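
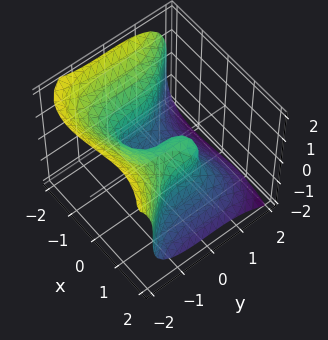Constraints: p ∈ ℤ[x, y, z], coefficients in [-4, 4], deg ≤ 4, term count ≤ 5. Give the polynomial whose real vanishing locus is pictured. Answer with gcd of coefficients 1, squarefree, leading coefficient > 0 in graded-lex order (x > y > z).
3*x^3 - x*z^2 + 3*y^3 + 3*z^3 - 3*x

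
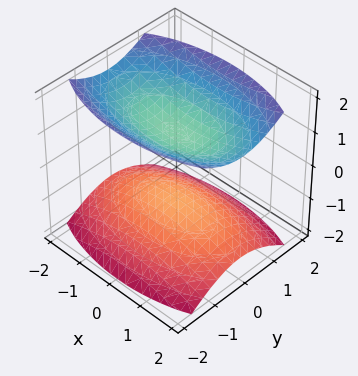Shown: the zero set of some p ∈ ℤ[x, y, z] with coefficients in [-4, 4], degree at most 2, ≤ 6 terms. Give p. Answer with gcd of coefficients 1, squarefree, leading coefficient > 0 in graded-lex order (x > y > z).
x^2 + 3*y^2 - 3*z^2 + 3

First, I count 2 distinct pieces. Treating them together as one polynomial.
Next, deg p = 2. Two separate bowl-shaped sheets opening away from each other; a quadric.
Next, symmetries: it's symmetric under z → −z, forcing even powers of z; the x ↦ −x reflection is a symmetry, so x appears only in even powers; mirror symmetry y ↦ −y ⇒ only even powers of y.
Next, checking where it meets the axes: the surface avoids every integer y-axis point in the box; the z-axis gridline crossings are at z ∈ {-1, 1}.
Finally, together with the visible shape, these determine p as stated.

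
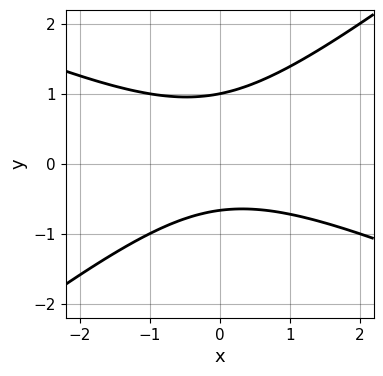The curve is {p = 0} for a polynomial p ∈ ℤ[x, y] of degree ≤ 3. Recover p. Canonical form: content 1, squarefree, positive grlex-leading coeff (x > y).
x^2 + x*y - 3*y^2 + y + 2

(a) The degree is 2 — the shape is more complex than any degree-1 curve.
(b) Reading off the gridlines: it misses every integer gridline on the x-axis; one y-axis crossing is at y = 1.
(c) Putting this together gives p.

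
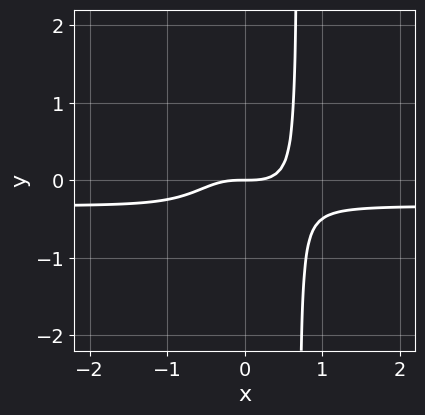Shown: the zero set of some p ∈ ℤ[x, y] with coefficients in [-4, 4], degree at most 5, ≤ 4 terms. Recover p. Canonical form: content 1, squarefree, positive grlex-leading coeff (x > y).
First, deg p = 4. The shape is more complex than any degree-3 curve.
Next, from the axis intercepts and sections: it crosses the x-axis at the gridline x = 0; it meets the y-axis at y = 0 (among the integer gridlines).
Finally, putting this together gives p.

3*x^3*y + x^3 - y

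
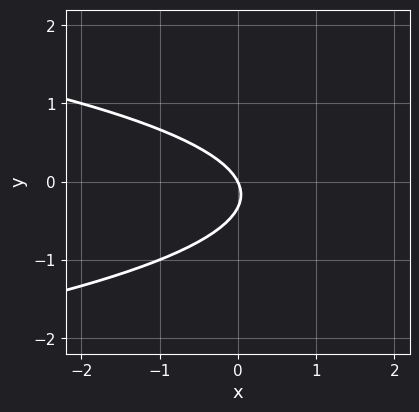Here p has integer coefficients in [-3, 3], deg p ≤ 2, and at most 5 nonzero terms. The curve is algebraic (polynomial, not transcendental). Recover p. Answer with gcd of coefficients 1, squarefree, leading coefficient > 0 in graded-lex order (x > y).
3*y^2 + 2*x + y

(a) Degree: the shape is more complex than any degree-1 curve, so deg p = 2.
(b) Checking where it meets the axes: it meets the y-axis at y = 0 (among the integer gridlines); it crosses the x-axis at the gridline x = 0.
(c) Fitting integer coefficients to these (and the overall shape) gives p.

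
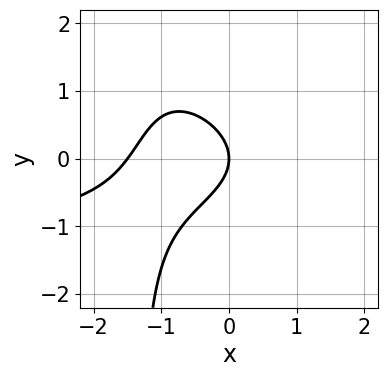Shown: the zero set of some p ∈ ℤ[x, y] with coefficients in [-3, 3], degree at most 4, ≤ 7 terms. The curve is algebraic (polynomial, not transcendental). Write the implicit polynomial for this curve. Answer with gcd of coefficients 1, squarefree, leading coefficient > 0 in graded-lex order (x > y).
x^2*y + 2*x*y^2 + 2*x^2 + 3*y^2 + 3*x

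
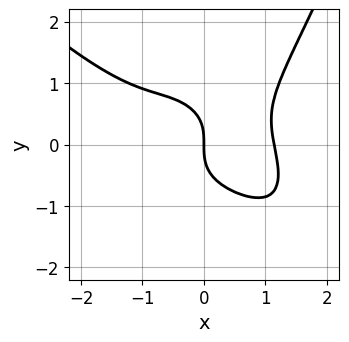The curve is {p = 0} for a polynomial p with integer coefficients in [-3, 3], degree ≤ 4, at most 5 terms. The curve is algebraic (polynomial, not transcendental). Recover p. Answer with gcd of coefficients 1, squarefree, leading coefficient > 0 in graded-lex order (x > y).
1. Degree: the shape is more complex than any degree-3 curve, so deg p = 4.
2. Against the integer gridlines: one y-axis crossing is at y = 0; it meets the x-axis at x = 0 (among the integer gridlines).
3. The integer polynomial consistent with all of this is the stated p.

2*x^4 + 2*x^3*y - x^2*y - 3*y^3 - 3*x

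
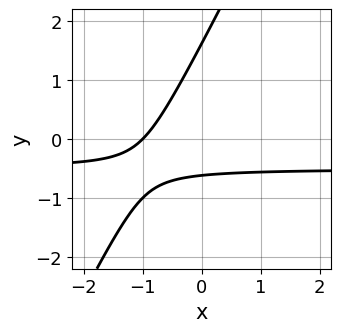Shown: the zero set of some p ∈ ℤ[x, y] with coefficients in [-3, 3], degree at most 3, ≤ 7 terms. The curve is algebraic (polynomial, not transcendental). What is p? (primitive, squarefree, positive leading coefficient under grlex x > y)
2*x*y - y^2 + x + y + 1

The degree is 2 — the shape is more complex than any degree-1 curve.
Checking where it meets the axes: it meets the x-axis at x = -1 (among the integer gridlines).
Matching integer coefficients to the picture gives p.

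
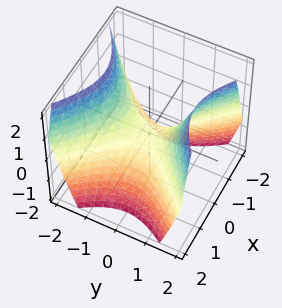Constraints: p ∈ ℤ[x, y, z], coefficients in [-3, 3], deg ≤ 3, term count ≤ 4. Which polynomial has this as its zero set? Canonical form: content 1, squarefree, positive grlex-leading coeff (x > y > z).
First, the degree is 2 — a hyperbolic paraboloid; a quadric.
Next, symmetries: it's symmetric under y → −y, forcing even powers of y; the x ↦ −x reflection is a symmetry, so x appears only in even powers.
Next, against the integer gridlines: it crosses the x-axis at the gridline x = 0; it crosses the y-axis at the gridline y = 0; it crosses the z-axis at the gridline z = 0.
Finally, fitting integer coefficients to these (and the overall shape) gives p.

x^2 - y^2 + z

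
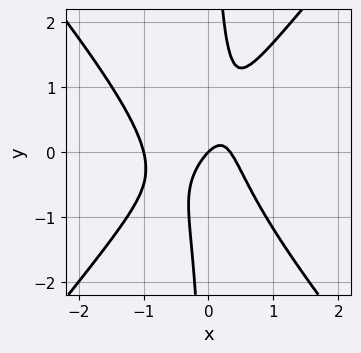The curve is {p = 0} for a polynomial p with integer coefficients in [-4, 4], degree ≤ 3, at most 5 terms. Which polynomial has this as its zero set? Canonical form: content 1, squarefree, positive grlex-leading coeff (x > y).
3*x^3 - 2*x*y^2 + 2*x^2 - x + y

deg p = 3. No degree-2 curve has this shape.
From the visible intercepts: it crosses the y-axis at the gridline y = 0; the x-axis gridline crossings are at x ∈ {-1, 0}.
Solving for integer coefficients yields p as stated.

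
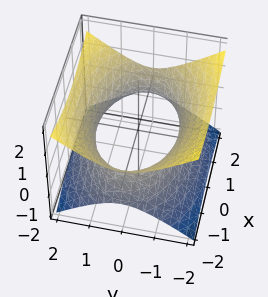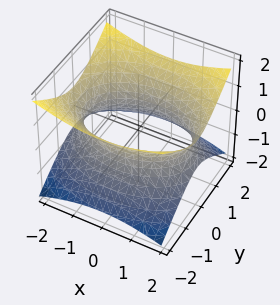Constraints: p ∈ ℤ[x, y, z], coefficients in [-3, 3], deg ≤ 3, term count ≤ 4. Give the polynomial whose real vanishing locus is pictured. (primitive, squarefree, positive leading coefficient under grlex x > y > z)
x^2 + 2*y^2 - 3*z^2 - 3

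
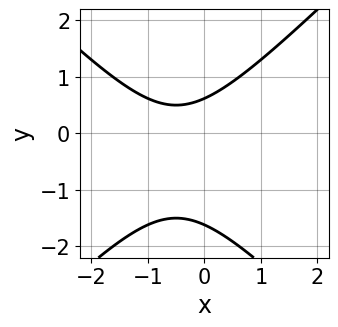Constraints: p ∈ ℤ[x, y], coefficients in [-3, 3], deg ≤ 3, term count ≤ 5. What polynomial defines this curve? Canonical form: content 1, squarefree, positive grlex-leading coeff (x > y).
x^2 - y^2 + x - y + 1

Degree: a generic line meets the curve in up to 2 points, so deg p = 2.
From the axis intercepts and sections: the curve avoids every integer x-axis point in the box.
Matching integer coefficients to the picture gives p.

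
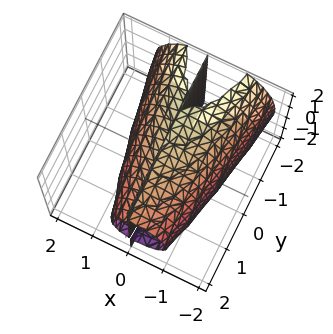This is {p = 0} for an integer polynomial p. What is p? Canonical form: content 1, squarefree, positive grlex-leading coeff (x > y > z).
2*x^3 + x*z^2 + x^2 + x*y - 3*x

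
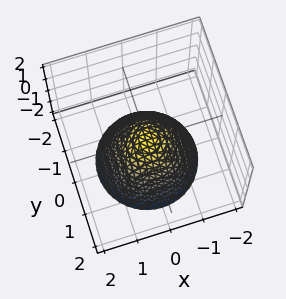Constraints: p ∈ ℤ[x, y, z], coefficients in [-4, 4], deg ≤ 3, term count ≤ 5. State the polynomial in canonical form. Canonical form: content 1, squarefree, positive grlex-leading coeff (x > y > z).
deg p = 2. A single bowl opening along one axis; a quadric.
Symmetries: rotational symmetry about the z-axis ⇒ p depends on x, y only through x² + y².
Reading off the gridlines: a circular section at z = -2 has radius between 1 and 2; one z-axis crossing is at z = 0.
Assembling these constraints gives the stated polynomial.

x^2 + y^2 + z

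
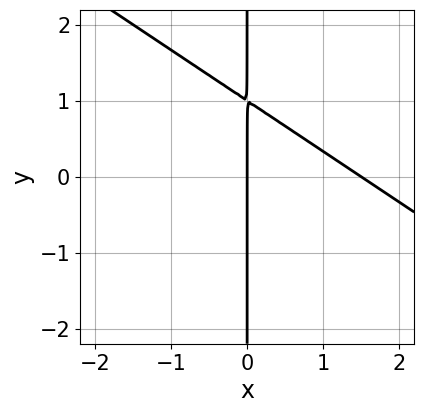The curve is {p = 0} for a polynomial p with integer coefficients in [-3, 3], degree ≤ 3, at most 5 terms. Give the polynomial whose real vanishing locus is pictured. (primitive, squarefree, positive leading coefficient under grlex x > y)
(a) deg p = 2. A generic line meets the curve in up to 2 points.
(b) From the visible intercepts: it meets the x-axis at x = 0 (among the integer gridlines); the visible y-axis segment lies entirely on the curve.
(c) The integer polynomial consistent with all of this is the stated p.

2*x^2 + 3*x*y - 3*x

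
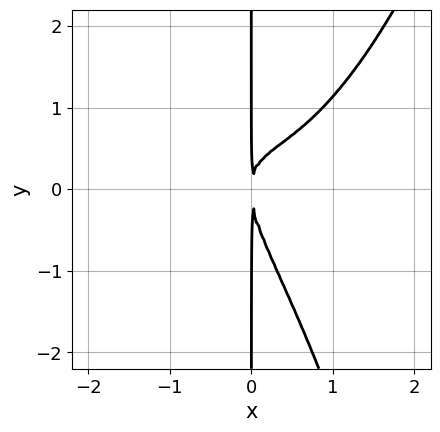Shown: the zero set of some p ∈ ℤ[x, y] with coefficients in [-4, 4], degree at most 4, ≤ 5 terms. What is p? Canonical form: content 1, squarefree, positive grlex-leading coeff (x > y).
(a) deg p = 4.
(b) From the axis intercepts and sections: every point of the y-axis in the box is on the curve.
(c) The integer polynomial consistent with all of this is the stated p.

3*x^4 - 3*x^2*y - 2*x*y^2 + 3*x^2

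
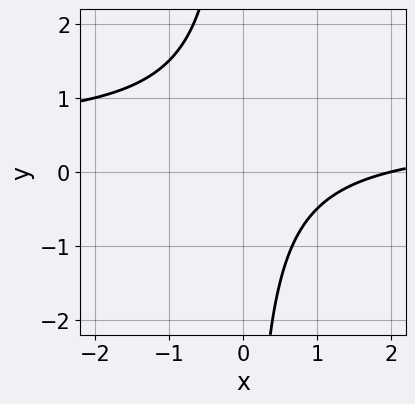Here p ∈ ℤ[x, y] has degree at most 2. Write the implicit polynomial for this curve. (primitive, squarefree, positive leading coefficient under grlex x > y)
First, deg p = 2. A generic line meets the curve in up to 2 points.
Next, against the integer gridlines: the curve avoids every integer y-axis point in the box; it meets the x-axis at x = 2 (among the integer gridlines).
Finally, fitting integer coefficients to these (and the overall shape) gives p.

2*x*y - x + 2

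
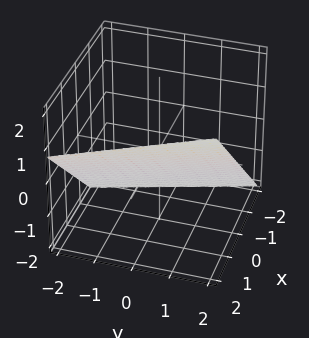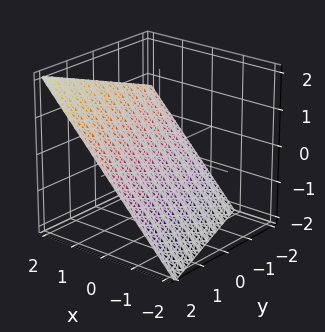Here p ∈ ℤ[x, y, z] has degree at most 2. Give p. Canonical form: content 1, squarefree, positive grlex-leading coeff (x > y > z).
3*x + y - 3*z - 2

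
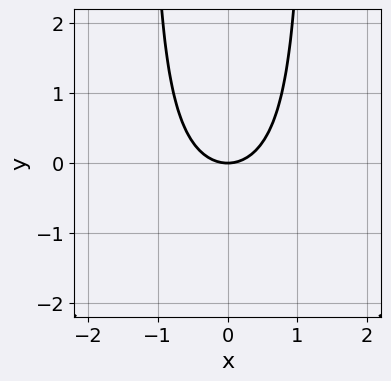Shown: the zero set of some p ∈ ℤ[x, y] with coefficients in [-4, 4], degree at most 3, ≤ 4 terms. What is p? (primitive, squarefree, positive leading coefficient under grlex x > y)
First, degree: no degree-2 curve has this shape, so deg p = 3.
Then, symmetries: the x ↦ −x reflection is a symmetry, so x appears only in even powers.
Next, from the visible intercepts: it meets the x-axis at x = 0 (among the integer gridlines); it crosses the y-axis at the gridline y = 0.
Finally, putting this together gives p.

2*x^2*y + 3*x^2 - 3*y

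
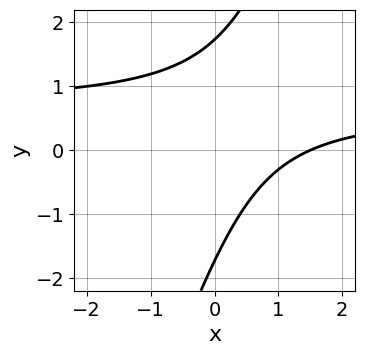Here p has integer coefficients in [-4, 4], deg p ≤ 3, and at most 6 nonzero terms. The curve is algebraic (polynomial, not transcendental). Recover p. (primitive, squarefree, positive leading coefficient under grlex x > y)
3*x*y - y^2 - 2*x + 3

(a) The degree is 2 — a generic line meets the curve in up to 2 points.
(b) The integer polynomial consistent with all of this is the stated p.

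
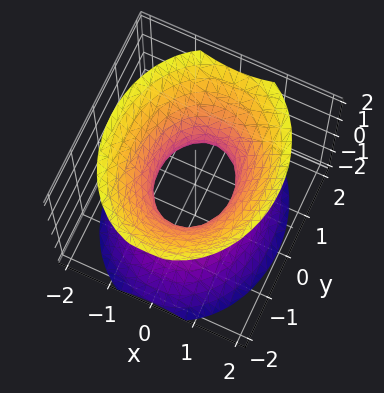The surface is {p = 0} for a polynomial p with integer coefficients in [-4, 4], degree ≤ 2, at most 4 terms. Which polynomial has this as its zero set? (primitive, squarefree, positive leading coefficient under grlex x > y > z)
3*x^2 + 2*y^2 - 2*z^2 - 2

deg p = 2. One connected sheet with a waist; a quadric.
Symmetries: the z ↦ −z reflection is a symmetry, so z appears only in even powers; mirror symmetry x ↦ −x ⇒ only even powers of x; it's symmetric under y → −y, forcing even powers of y.
Reading off the gridlines: it misses every integer gridline on the z-axis; among the integer gridlines, it crosses the y-axis at y ∈ {-1, 1}.
Together with the visible shape, these determine p as stated.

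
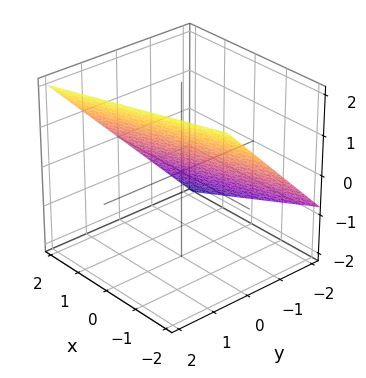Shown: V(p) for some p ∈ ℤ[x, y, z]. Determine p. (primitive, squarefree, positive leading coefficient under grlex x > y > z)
First, the degree is 1 — every cross-section is a straight line — this is a plane.
Next, checking where it meets the axes: it meets the x-axis at x = 2 (among the integer gridlines).
Finally, these observations pin down the coefficients.

x - 3*y + 3*z - 2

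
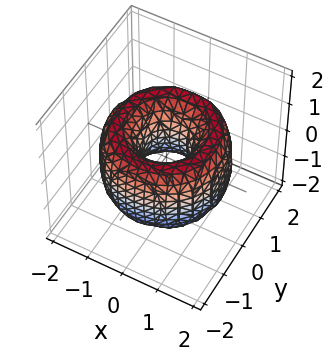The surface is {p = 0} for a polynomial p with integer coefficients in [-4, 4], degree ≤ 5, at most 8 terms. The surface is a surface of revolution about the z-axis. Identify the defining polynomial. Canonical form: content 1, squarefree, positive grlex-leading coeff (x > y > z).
First, degree: a generic line meets the surface in up to 4 points, so deg p = 4.
Then, symmetries: every cross-section ⟂ z is a circle, so x, y appear only via x² + y².
Then, from the visible intercepts: a circular section at z = 0 has radius between 0 and 1; no z-intercept at any integer in the box.
Finally, the integer polynomial consistent with all of this is the stated p.

x^4 + 2*x^2*y^2 + y^4 - 3*x^2 - 3*y^2 + z^2 + 1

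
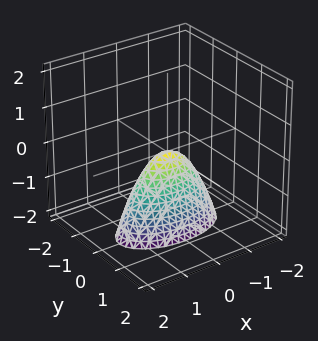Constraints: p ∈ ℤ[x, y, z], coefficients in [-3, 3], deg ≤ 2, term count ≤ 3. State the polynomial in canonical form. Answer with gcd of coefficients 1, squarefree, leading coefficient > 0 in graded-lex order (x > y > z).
x^2 + 3*y^2 + z

(a) Degree: a single bowl opening along one axis; a quadric, so deg p = 2.
(b) Symmetries: it's symmetric under y → −y, forcing even powers of y; mirror symmetry x ↦ −x ⇒ only even powers of x.
(c) Against the integer gridlines: it crosses the x-axis at the gridline x = 0; one z-axis crossing is at z = 0; it crosses the y-axis at the gridline y = 0.
(d) Solving for integer coefficients yields p as stated.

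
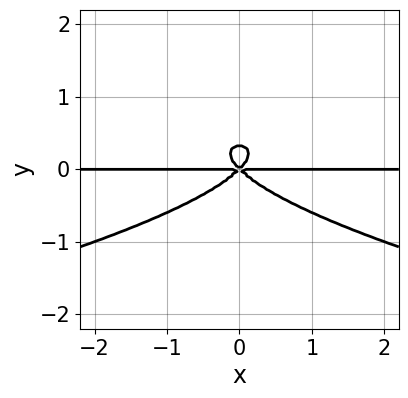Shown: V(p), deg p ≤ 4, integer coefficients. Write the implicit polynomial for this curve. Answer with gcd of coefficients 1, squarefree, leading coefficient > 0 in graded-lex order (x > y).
1. The degree is 4 — no degree-3 curve has this shape.
2. Symmetries: the x ↦ −x reflection is a symmetry, so x appears only in even powers.
3. Checking where it meets the axes: the visible x-axis segment lies entirely on the curve; it meets the y-axis at y = 0 (among the integer gridlines).
4. Fitting integer coefficients to these (and the overall shape) gives p.

3*y^4 + x^2*y - y^3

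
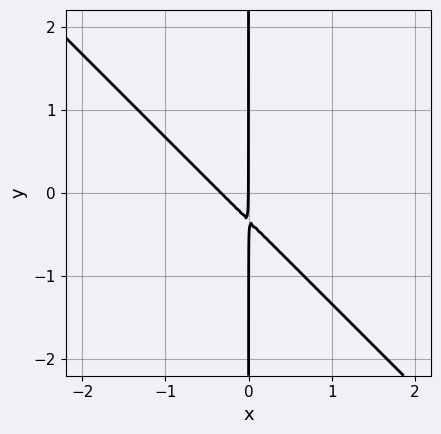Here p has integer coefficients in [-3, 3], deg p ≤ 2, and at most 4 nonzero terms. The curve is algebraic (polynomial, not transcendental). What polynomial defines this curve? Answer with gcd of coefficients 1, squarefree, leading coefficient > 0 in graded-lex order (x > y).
(a) Degree: no degree-1 curve has this shape, so deg p = 2.
(b) From the visible intercepts: one x-axis crossing is at x = 0; the visible y-axis segment lies entirely on the curve.
(c) Putting this together gives p.

3*x^2 + 3*x*y + x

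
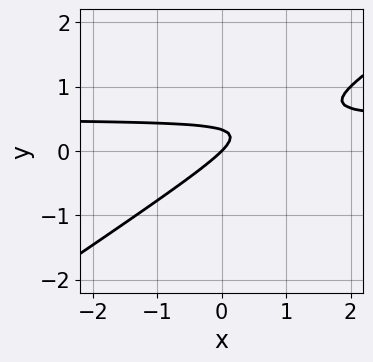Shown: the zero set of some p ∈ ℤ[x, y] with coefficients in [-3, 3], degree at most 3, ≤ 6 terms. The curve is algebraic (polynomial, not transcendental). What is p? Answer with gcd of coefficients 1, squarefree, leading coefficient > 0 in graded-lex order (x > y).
2*x*y - 3*y^2 - x + y

(a) The degree is 2 — the shape is more complex than any degree-1 curve.
(b) Against the integer gridlines: it crosses the x-axis at the gridline x = 0; one y-axis crossing is at y = 0.
(c) The integer polynomial consistent with all of this is the stated p.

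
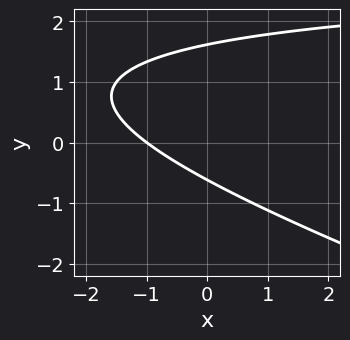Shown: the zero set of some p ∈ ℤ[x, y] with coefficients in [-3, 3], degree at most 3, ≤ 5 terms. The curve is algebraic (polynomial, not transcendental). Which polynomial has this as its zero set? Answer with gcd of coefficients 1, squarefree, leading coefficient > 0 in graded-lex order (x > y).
1. Degree: a generic line meets the curve in up to 2 points, so deg p = 2.
2. Observable constraints: it meets the x-axis at x = -1 (among the integer gridlines).
3. Putting this together gives p.

x*y + 3*y^2 - 3*x - 3*y - 3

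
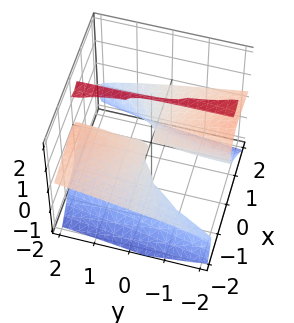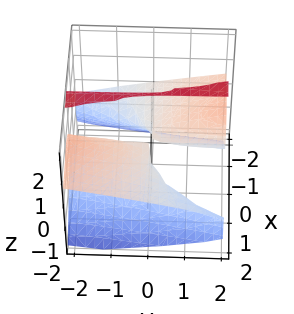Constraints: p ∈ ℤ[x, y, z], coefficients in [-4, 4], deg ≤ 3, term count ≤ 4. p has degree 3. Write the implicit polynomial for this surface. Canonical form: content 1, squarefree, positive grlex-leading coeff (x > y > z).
2*x^2*z - z^3 + x*y + 2*z^2

(a) The picture has 3 separate pieces. Treating them together as one polynomial.
(b) deg p = 3. A generic line meets the surface in up to 3 points.
(c) Observable constraints: the visible y-axis segment lies entirely on the surface; one z-axis crossing is at z = 2; the visible x-axis segment lies entirely on the surface.
(d) These observations pin down the coefficients.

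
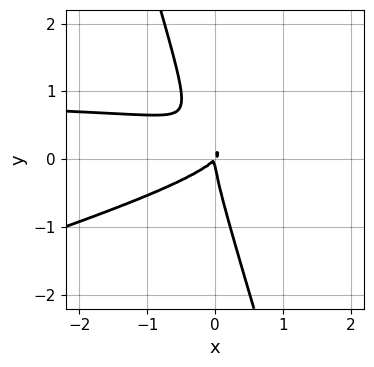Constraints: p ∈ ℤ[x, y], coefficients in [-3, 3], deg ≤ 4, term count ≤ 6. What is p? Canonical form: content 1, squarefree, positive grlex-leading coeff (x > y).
x^2*y - 3*x*y^2 - y^3 - x^2 + x*y

(a) deg p = 3. No degree-2 curve has this shape.
(b) Observable constraints: it crosses the x-axis at the gridline x = 0; it meets the y-axis at y = 0 (among the integer gridlines).
(c) The integer polynomial consistent with all of this is the stated p.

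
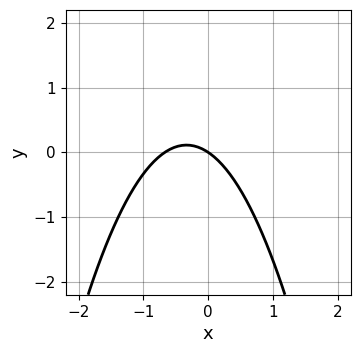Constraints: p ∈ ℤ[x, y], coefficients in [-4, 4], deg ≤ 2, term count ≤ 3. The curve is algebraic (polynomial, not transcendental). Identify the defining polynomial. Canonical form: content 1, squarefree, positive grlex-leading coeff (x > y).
(a) deg p = 2. A generic line meets the curve in up to 2 points.
(b) Reading off the gridlines: it meets the x-axis at x = 0 (among the integer gridlines); one y-axis crossing is at y = 0.
(c) These observations pin down the coefficients.

3*x^2 + 2*x + 3*y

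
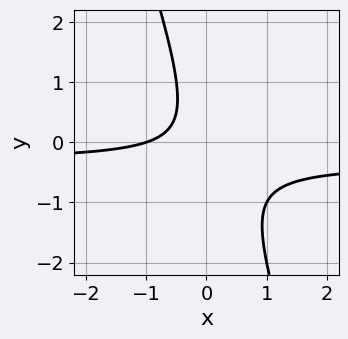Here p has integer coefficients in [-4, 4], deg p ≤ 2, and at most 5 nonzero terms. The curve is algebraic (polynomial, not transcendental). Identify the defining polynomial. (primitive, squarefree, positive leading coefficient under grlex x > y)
3*x*y + y^2 + x + 1

First, deg p = 2. The shape is more complex than any degree-1 curve.
Then, against the integer gridlines: it meets the x-axis at x = -1 (among the integer gridlines); it misses every integer gridline on the y-axis.
Finally, assembling these constraints gives the stated polynomial.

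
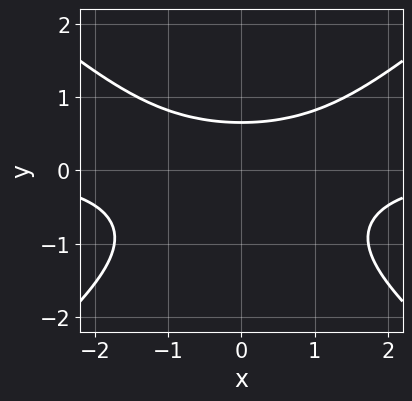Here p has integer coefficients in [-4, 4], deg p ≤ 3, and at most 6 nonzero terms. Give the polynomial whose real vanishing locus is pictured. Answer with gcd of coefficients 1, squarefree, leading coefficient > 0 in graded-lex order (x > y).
2*x^2*y - 3*y^3 - 2*y^2 - 2*y + 3

(a) deg p = 3. The shape is more complex than any degree-2 curve.
(b) Symmetries: the x ↦ −x reflection is a symmetry, so x appears only in even powers.
(c) Checking where it meets the axes: the curve avoids every integer x-axis point in the box.
(d) Matching integer coefficients to the picture gives p.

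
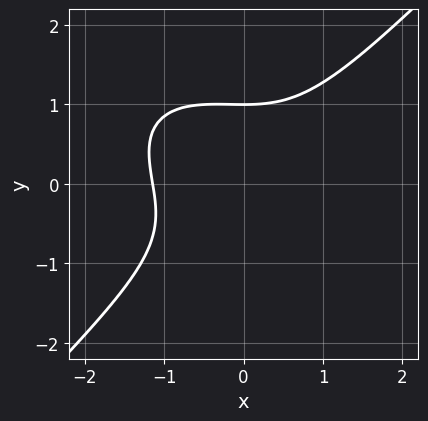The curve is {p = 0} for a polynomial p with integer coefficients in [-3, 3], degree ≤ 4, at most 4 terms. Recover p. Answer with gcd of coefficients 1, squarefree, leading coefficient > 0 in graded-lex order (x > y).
(a) deg p = 3. No degree-2 curve has this shape.
(b) From the axis intercepts and sections: one y-axis crossing is at y = 1.
(c) Putting this together gives p.

2*x^3 + x^2*y - 3*y^3 + 3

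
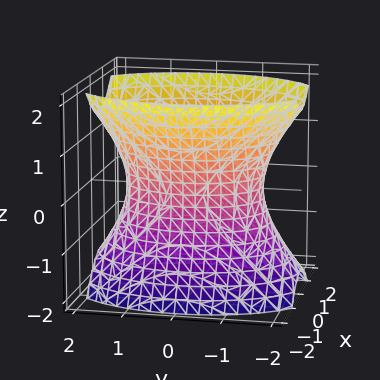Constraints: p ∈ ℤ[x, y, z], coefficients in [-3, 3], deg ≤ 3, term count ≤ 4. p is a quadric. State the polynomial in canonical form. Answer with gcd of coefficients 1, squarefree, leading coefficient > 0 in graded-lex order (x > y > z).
2*x^2 + y^2 - z^2 - 2

First, degree: an hourglass — one-sheet hyperboloid; a quadric, so deg p = 2.
Next, symmetries: it's symmetric under x → −x, forcing even powers of x; it's symmetric under z → −z, forcing even powers of z; mirror symmetry y ↦ −y ⇒ only even powers of y.
Next, from the visible intercepts: among the integer gridlines, it crosses the x-axis at x ∈ {-1, 1}; no z-intercept at any integer in the box.
Finally, solving for integer coefficients yields p as stated.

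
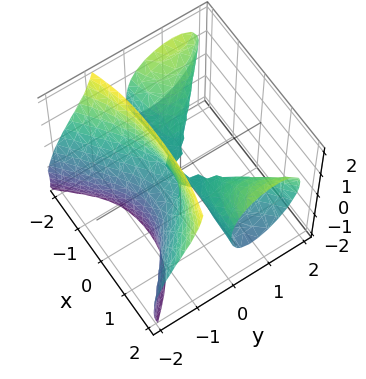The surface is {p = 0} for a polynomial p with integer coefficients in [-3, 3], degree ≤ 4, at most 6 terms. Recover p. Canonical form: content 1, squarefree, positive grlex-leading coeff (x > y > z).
(a) The degree is 3 — no degree-2 surface has this shape.
(b) Checking where it meets the axes: every point of the x-axis in the box is on the surface; it crosses the y-axis at the gridline y = 0; it crosses the z-axis at the gridline z = 0.
(c) Assembling these constraints gives the stated polynomial.

2*x^2*y - 3*y^3 + 3*y^2*z - 3*y*z^2 - 2*z^2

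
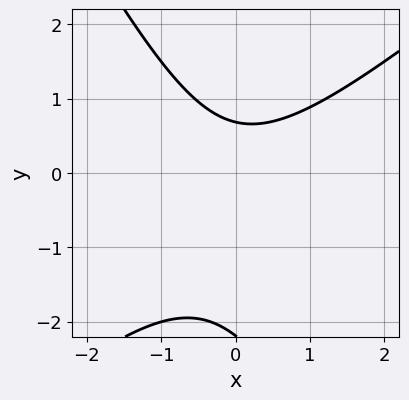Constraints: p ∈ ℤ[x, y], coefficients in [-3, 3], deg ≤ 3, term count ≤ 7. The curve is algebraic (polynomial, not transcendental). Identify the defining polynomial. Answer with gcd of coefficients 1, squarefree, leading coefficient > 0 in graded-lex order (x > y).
3*x^2 - 2*x*y - 2*y^2 - 3*y + 3

First, degree: a generic line meets the curve in up to 2 points, so deg p = 2.
Next, from the axis intercepts and sections: the curve avoids every integer x-axis point in the box.
Finally, these observations pin down the coefficients.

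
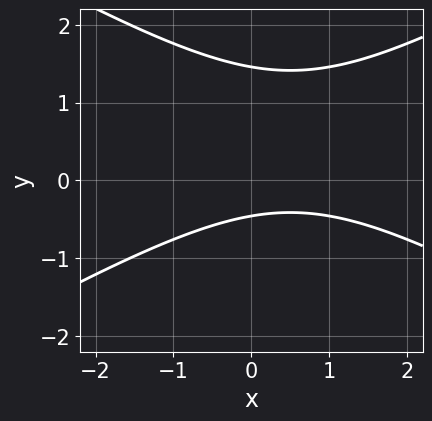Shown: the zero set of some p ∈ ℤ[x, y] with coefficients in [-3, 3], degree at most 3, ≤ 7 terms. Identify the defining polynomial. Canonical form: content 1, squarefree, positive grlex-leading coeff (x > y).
1. Degree: a generic line meets the curve in up to 2 points, so deg p = 2.
2. From the axis intercepts and sections: no x-intercept at any integer in the box.
3. The integer polynomial consistent with all of this is the stated p.

x^2 - 3*y^2 - x + 3*y + 2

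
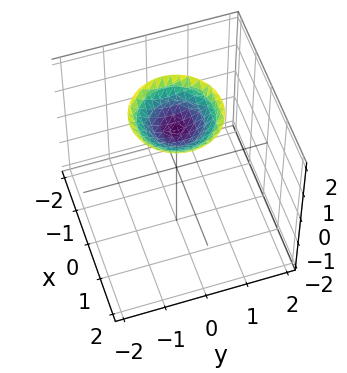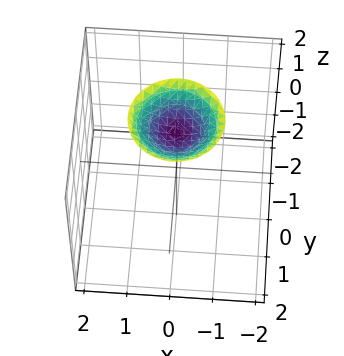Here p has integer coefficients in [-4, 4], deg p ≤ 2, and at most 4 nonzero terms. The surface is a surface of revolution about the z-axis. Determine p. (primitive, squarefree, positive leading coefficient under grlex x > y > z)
x^2 + y^2 - 2*z + 3

(a) The degree is 2 — the shape is more complex than any degree-1 surface.
(b) Symmetries: the z-axis is an axis of rotation, so x and y enter only as x² + y².
(c) Reading off the gridlines: it misses every integer gridline on the y-axis; the surface avoids every integer x-axis point in the box; a circular section at z = 2 has radius exactly 1.
(d) Solving for integer coefficients yields p as stated.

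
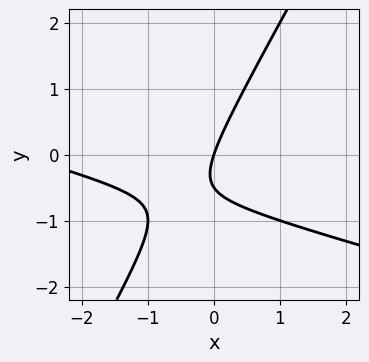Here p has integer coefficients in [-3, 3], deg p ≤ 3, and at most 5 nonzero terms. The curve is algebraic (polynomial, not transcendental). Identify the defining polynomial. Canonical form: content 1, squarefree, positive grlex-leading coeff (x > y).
First, degree: the shape is more complex than any degree-1 curve, so deg p = 2.
Then, against the integer gridlines: it meets the y-axis at y = 0 (among the integer gridlines); one x-axis crossing is at x = 0.
Finally, matching integer coefficients to the picture gives p.

x^2 + 3*x*y - 2*y^2 + 3*x - y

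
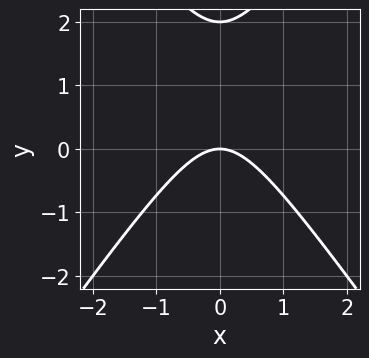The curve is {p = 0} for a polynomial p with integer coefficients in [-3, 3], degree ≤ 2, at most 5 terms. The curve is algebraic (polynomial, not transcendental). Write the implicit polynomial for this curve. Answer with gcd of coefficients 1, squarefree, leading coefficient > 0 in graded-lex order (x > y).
2*x^2 - y^2 + 2*y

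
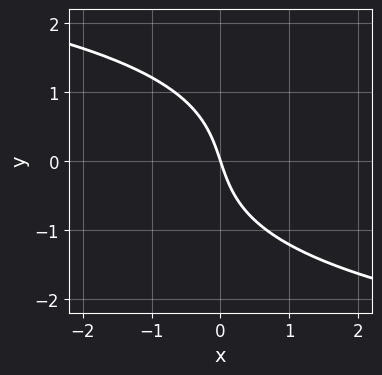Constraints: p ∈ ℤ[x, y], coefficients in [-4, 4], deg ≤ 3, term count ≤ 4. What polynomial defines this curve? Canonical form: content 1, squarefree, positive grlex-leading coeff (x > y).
y^3 + 3*x + y

1. deg p = 3. No degree-2 curve has this shape.
2. Observable constraints: one y-axis crossing is at y = 0; it meets the x-axis at x = 0 (among the integer gridlines).
3. Fitting integer coefficients to these (and the overall shape) gives p.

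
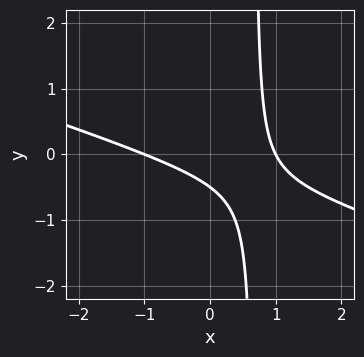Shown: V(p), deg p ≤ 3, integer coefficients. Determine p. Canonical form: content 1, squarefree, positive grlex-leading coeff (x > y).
(a) The degree is 2 — a generic line meets the curve in up to 2 points.
(b) Reading off the gridlines: among the integer gridlines, it crosses the x-axis at x ∈ {-1, 1}.
(c) Assembling these constraints gives the stated polynomial.

x^2 + 3*x*y - 2*y - 1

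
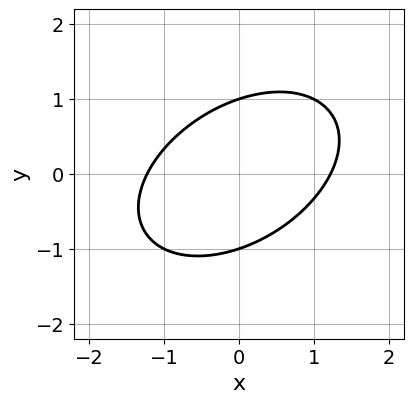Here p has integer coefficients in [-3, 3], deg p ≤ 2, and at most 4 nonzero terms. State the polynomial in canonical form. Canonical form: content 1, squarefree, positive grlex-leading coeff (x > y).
2*x^2 - 2*x*y + 3*y^2 - 3

(a) Degree: the shape is more complex than any degree-1 curve, so deg p = 2.
(b) From the visible intercepts: the y-axis gridline crossings are at y ∈ {-1, 1}.
(c) The integer polynomial consistent with all of this is the stated p.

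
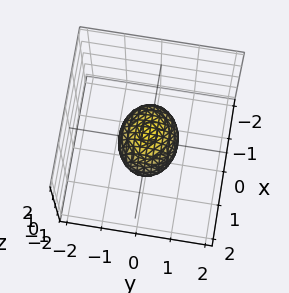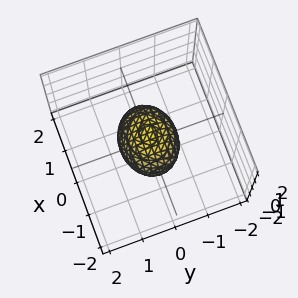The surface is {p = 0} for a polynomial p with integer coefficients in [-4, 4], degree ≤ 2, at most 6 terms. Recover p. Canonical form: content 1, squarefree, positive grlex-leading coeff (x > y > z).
2*x^2 + 3*y^2 + 3*z^2 - 2

First, deg p = 2.
Then, symmetries: the x ↦ −x reflection is a symmetry, so x appears only in even powers; the z ↦ −z reflection is a symmetry, so z appears only in even powers; mirror symmetry y ↦ −y ⇒ only even powers of y.
Next, from the visible intercepts: among the integer gridlines, it crosses the x-axis at x ∈ {-1, 1}.
Finally, matching integer coefficients to the picture gives p.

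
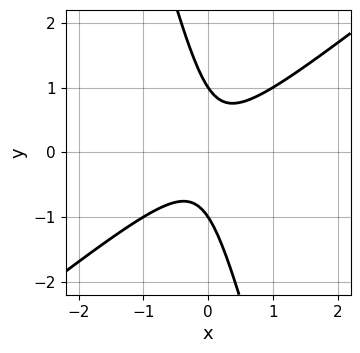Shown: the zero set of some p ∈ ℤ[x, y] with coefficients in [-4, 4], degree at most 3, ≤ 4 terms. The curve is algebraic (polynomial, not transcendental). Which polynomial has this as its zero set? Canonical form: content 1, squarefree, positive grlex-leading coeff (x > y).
1. deg p = 2. A generic line meets the curve in up to 2 points.
2. Observable constraints: no x-intercept at any integer in the box; among the integer gridlines, it crosses the y-axis at y ∈ {-1, 1}.
3. Assembling these constraints gives the stated polynomial.

3*x^2 - 3*x*y - y^2 + 1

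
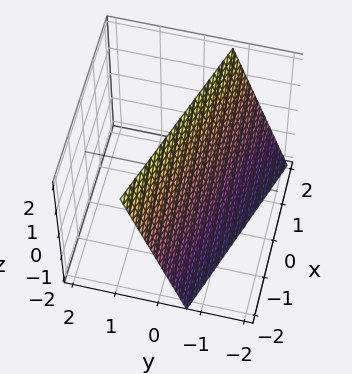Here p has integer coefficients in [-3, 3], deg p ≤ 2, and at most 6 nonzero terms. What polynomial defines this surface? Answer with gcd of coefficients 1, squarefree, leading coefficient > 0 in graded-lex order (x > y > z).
1. The degree is 1 — every cross-section is a straight line — this is a plane.
2. Against the integer gridlines: it crosses the x-axis at the gridline x = -2; one z-axis crossing is at z = 2.
3. Assembling these constraints gives the stated polynomial.

x + 3*y - z + 2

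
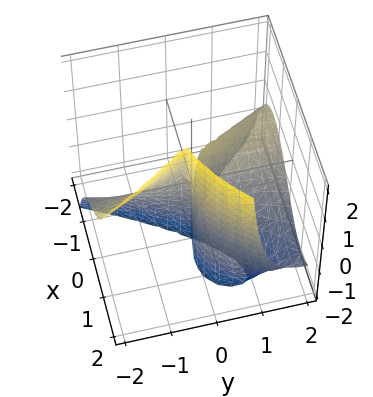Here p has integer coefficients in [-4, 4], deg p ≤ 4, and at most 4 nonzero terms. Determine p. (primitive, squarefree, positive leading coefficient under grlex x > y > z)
The degree is 3 — no degree-2 surface has this shape.
Against the integer gridlines: the visible z-axis segment lies entirely on the surface; it crosses the x-axis at the gridline x = 1; every point of the y-axis in the box is on the surface.
Assembling these constraints gives the stated polynomial.

x^3 - y^2*z - x^2 - 2*x*y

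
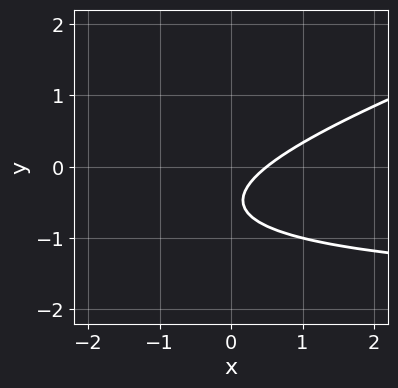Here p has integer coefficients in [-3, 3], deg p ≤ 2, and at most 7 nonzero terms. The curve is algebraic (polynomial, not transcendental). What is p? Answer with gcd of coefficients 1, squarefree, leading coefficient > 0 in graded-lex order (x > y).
x*y - 3*y^2 + 2*x - 3*y - 1

First, deg p = 2.
Next, reading off the gridlines: no y-intercept at any integer in the box.
Finally, matching integer coefficients to the picture gives p.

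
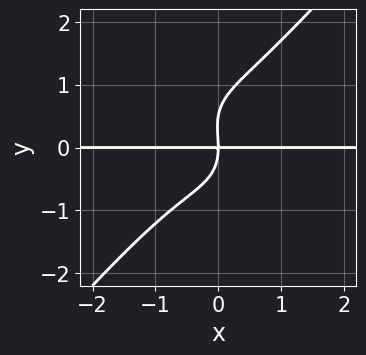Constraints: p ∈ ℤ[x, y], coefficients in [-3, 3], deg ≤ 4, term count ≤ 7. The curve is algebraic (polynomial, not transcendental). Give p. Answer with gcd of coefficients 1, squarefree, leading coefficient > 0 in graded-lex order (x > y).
(a) deg p = 4. The shape is more complex than any degree-3 curve.
(b) From the visible intercepts: the visible x-axis segment lies entirely on the curve; it meets the y-axis at y = 0 (among the integer gridlines).
(c) Together with the visible shape, these determine p as stated.

3*x^3*y - 2*y^4 + x^2*y + y^3 + 3*x*y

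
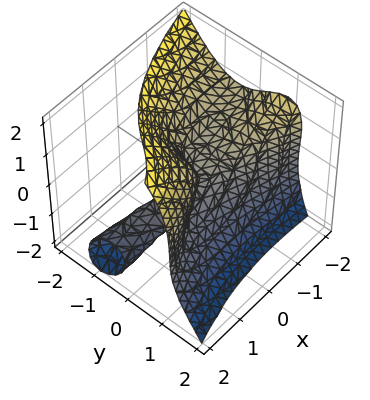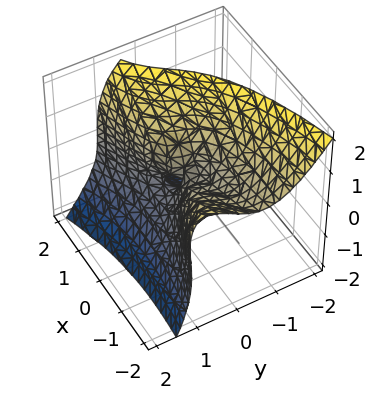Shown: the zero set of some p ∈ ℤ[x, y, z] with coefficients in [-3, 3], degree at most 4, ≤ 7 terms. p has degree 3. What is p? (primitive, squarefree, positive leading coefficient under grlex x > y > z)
2*x*y*z + 3*y^3 + z^3 - x^2 - 2*x*z

First, degree: a generic line meets the surface in up to 3 points, so deg p = 3.
Then, from the visible intercepts: one z-axis crossing is at z = 0; it meets the y-axis at y = 0 (among the integer gridlines); it meets the x-axis at x = 0 (among the integer gridlines).
Finally, putting this together gives p.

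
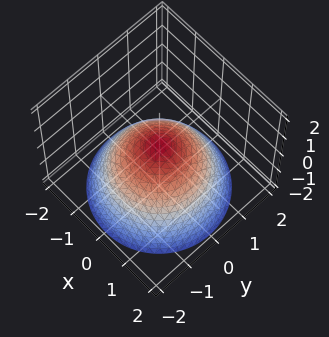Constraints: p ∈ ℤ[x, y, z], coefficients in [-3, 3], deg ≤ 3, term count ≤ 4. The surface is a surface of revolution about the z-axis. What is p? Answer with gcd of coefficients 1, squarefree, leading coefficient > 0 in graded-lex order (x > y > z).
1. The degree is 2 — no degree-1 surface has this shape.
2. Symmetries: every cross-section ⟂ z is a circle, so x, y appear only via x² + y².
3. Reading off the gridlines: a circular section at z = -1 has radius between 1 and 2.
4. Putting this together gives p.

2*x^2 + 2*y^2 + 3*z - 1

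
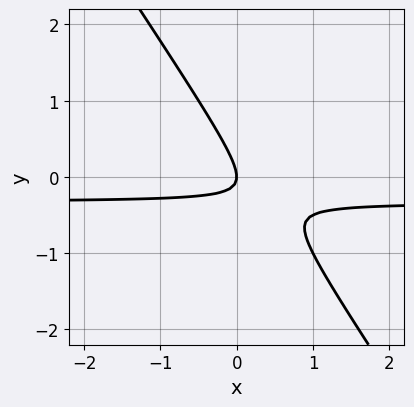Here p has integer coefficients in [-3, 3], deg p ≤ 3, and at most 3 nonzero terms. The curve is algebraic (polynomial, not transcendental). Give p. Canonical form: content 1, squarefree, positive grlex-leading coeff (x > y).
3*x*y + 2*y^2 + x

1. Degree: a generic line meets the curve in up to 2 points, so deg p = 2.
2. Checking where it meets the axes: one x-axis crossing is at x = 0; it meets the y-axis at y = 0 (among the integer gridlines).
3. These observations pin down the coefficients.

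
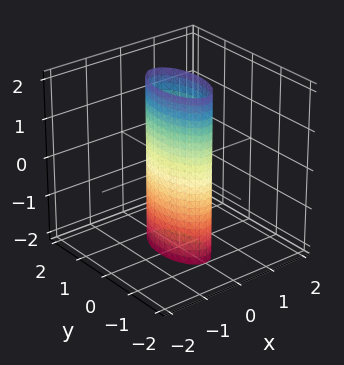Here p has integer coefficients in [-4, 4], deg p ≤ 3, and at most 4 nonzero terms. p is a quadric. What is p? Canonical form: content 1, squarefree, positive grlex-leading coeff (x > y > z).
First, deg p = 2. A cylinder; a quadric.
Next, symmetries: mirror symmetry x ↦ −x ⇒ only even powers of x; mirror symmetry z ↦ −z ⇒ only even powers of z; mirror symmetry y ↦ −y ⇒ only even powers of y.
Then, from the visible intercepts: the y-axis gridline crossings are at y ∈ {-1, 1}; the surface avoids every integer z-axis point in the box.
Finally, together with the visible shape, these determine p as stated.

3*x^2 + y^2 - 1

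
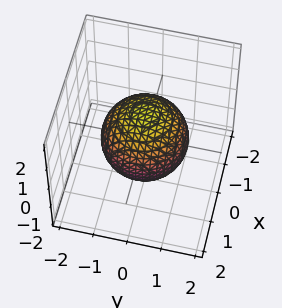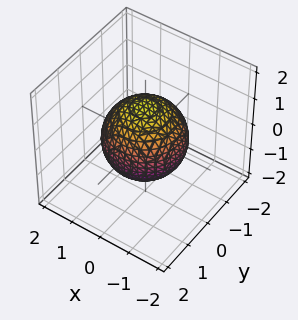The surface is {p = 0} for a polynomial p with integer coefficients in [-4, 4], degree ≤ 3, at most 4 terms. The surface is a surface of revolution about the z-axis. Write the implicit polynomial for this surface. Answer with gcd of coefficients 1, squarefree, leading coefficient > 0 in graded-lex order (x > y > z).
2*x^2 + 2*y^2 + 2*z^2 - 3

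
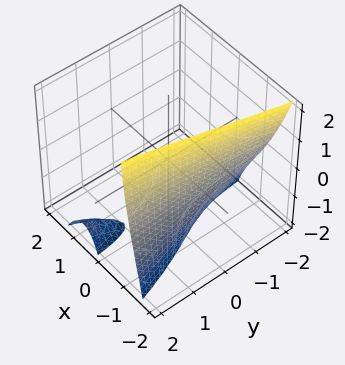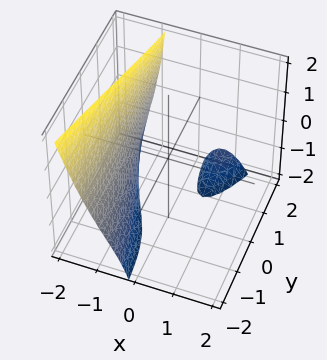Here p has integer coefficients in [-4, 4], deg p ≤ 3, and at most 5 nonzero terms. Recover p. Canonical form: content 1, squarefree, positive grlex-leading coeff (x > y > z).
2*x^3 + x*y*z + z + 3

First, the picture has 2 separate pieces. They look like related sheets of one shape, so recover p as a whole.
Then, deg p = 3. The shape is more complex than any degree-2 surface.
Then, checking where it meets the axes: no z-intercept at any integer in the box; no y-intercept at any integer in the box.
Finally, these observations pin down the coefficients.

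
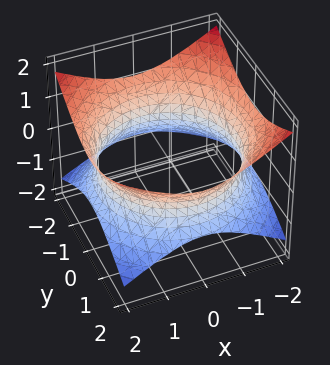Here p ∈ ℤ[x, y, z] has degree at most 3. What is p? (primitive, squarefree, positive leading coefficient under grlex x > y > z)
x^2 + y^2 - 2*z^2 - 3

First, the degree is 2 — a generic line meets the surface in up to 2 points.
Next, symmetries: rotational symmetry about the z-axis ⇒ p depends on x, y only through x² + y².
Next, observable constraints: a circular section at z = 0 has radius between 1 and 2; no z-intercept at any integer in the box.
Finally, putting this together gives p.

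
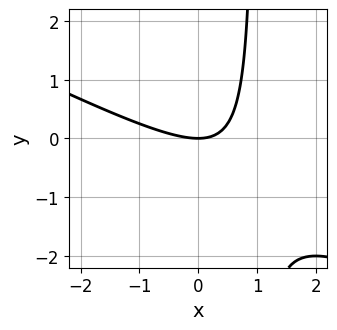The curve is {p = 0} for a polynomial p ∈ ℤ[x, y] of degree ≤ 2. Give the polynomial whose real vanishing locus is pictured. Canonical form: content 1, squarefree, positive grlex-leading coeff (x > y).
1. The degree is 2 — the shape is more complex than any degree-1 curve.
2. From the axis intercepts and sections: it crosses the x-axis at the gridline x = 0; it crosses the y-axis at the gridline y = 0.
3. Fitting integer coefficients to these (and the overall shape) gives p.

x^2 + 2*x*y - 2*y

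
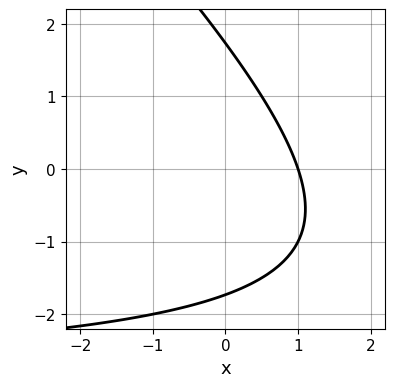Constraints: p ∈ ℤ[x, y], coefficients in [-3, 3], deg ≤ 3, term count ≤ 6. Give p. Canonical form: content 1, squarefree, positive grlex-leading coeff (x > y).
x*y + y^2 + 3*x - 3

First, the degree is 2 — the shape is more complex than any degree-1 curve.
Then, against the integer gridlines: it crosses the x-axis at the gridline x = 1.
Finally, together with the visible shape, these determine p as stated.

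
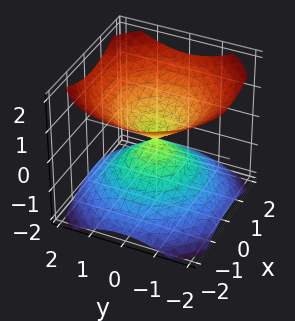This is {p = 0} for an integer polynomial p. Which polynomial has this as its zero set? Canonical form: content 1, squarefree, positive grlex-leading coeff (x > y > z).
1. I count 2 distinct pieces. They look like related sheets of one shape, so recover p as a whole.
2. deg p = 2. A double cone through the origin; a quadric.
3. Symmetries: the surface is invariant under rotation about z: p = q(x² + y², z); the z ↦ −z reflection is a symmetry, so z appears only in even powers.
4. Against the integer gridlines: one y-axis crossing is at y = 0; it meets the z-axis at z = 0 (among the integer gridlines); one x-axis crossing is at x = 0.
5. Together with the visible shape, these determine p as stated.

2*x^2 + 2*y^2 - 3*z^2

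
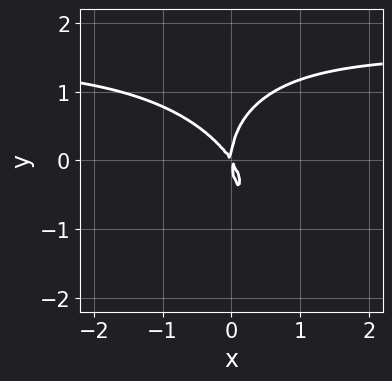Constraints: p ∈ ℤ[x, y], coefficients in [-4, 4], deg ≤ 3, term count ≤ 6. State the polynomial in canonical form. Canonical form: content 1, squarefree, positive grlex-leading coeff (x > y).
1. Degree: no degree-2 curve has this shape, so deg p = 3.
2. From the visible intercepts: it crosses the x-axis at the gridline x = 0; it meets the y-axis at y = 0 (among the integer gridlines).
3. Matching integer coefficients to the picture gives p.

2*x^2*y + x*y^2 + y^3 - 3*x^2 - 2*x*y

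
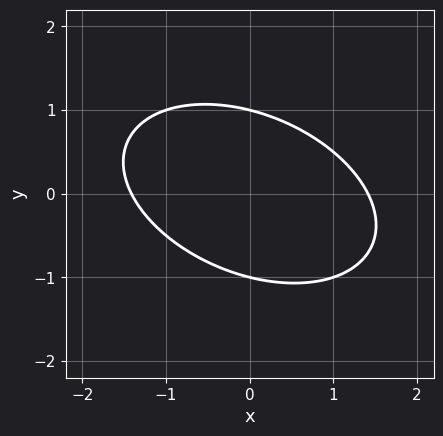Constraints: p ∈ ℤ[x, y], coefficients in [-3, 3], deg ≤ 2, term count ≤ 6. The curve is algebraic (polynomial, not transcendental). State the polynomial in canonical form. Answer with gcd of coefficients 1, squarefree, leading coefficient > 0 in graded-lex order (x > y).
x^2 + x*y + 2*y^2 - 2

1. Degree: a generic line meets the curve in up to 2 points, so deg p = 2.
2. From the axis intercepts and sections: the y-axis gridline crossings are at y ∈ {-1, 1}.
3. Putting this together gives p.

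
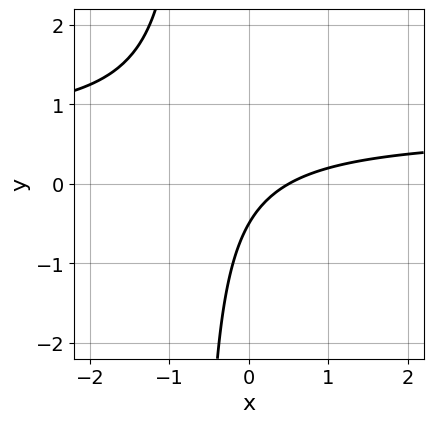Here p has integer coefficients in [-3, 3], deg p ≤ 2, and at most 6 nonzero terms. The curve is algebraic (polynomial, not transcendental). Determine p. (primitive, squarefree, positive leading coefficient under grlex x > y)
1. deg p = 2.
2. The integer polynomial consistent with all of this is the stated p.

3*x*y - 2*x + 2*y + 1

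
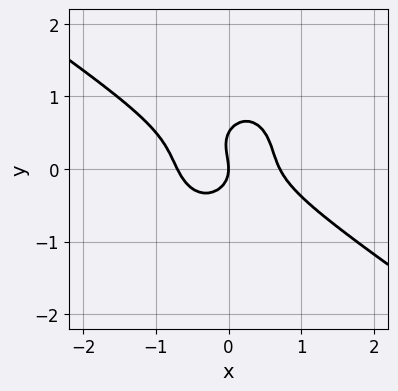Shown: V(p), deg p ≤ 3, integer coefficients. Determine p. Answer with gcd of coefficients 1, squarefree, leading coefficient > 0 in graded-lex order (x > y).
2*x^3 + 2*x^2*y + 2*y^3 - y^2 - x

(a) The degree is 3 — a generic line meets the curve in up to 3 points.
(b) Reading off the gridlines: one x-axis crossing is at x = 0; one y-axis crossing is at y = 0.
(c) Together with the visible shape, these determine p as stated.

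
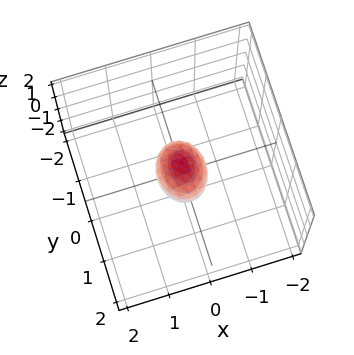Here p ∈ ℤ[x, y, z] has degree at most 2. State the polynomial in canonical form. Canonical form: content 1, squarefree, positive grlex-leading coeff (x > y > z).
deg p = 2.
Symmetries: mirror symmetry x ↦ −x ⇒ only even powers of x; mirror symmetry z ↦ −z ⇒ only even powers of z; mirror symmetry y ↦ −y ⇒ only even powers of y.
These observations pin down the coefficients.

3*x^2 + 2*y^2 + 2*z^2 - 1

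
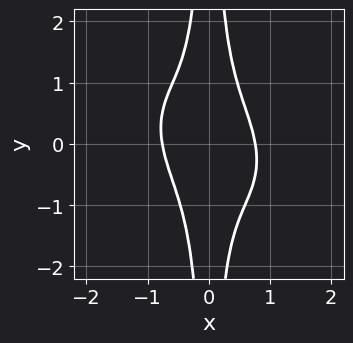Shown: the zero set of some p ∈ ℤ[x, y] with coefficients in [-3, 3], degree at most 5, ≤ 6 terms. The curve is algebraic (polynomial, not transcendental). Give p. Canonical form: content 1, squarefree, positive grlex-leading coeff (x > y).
3*x^4 + 2*x^3*y + 3*x^2*y^2 - 1

deg p = 4.
Checking where it meets the axes: the curve avoids every integer y-axis point in the box.
Matching integer coefficients to the picture gives p.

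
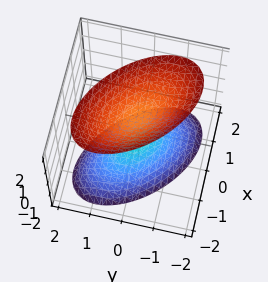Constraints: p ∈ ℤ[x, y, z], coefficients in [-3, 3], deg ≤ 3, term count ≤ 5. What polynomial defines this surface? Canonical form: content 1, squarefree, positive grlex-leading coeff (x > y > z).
3*x^2 + 3*x*y + 3*y^2 - 2*z^2 + 2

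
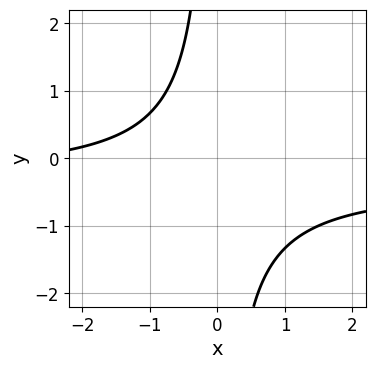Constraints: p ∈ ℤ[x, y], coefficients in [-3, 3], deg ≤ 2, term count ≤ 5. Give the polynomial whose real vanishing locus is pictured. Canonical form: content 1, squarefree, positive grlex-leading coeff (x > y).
3*x*y + x + 3

1. The degree is 2 — the shape is more complex than any degree-1 curve.
2. From the axis intercepts and sections: it misses every integer gridline on the x-axis; it misses every integer gridline on the y-axis.
3. Assembling these constraints gives the stated polynomial.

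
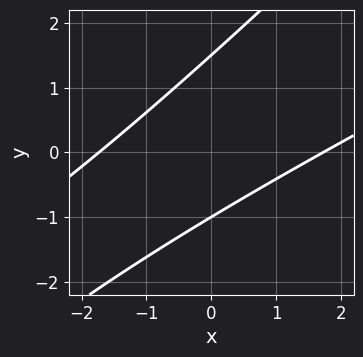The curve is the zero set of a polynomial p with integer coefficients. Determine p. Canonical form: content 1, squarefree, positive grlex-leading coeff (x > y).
First, deg p = 2. The shape is more complex than any degree-1 curve.
Then, reading off the gridlines: one y-axis crossing is at y = -1.
Finally, matching integer coefficients to the picture gives p.

x^2 - 3*x*y + 2*y^2 - y - 3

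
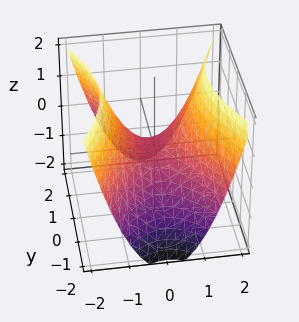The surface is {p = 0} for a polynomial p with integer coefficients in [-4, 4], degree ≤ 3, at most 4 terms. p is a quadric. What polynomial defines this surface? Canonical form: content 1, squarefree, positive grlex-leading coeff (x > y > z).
2*x^2 - y^2 - 2*z

The degree is 2 — a saddle surface; a quadric.
Symmetries: it's symmetric under x → −x, forcing even powers of x; mirror symmetry y ↦ −y ⇒ only even powers of y.
From the visible intercepts: it crosses the x-axis at the gridline x = 0; one y-axis crossing is at y = 0; one z-axis crossing is at z = 0.
Assembling these constraints gives the stated polynomial.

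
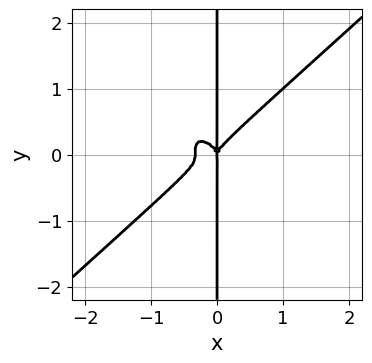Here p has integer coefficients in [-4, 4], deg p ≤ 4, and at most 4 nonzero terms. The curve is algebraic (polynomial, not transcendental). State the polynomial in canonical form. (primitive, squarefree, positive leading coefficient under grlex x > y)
3*x^4 - x^2*y^2 - 3*x*y^3 + x^3

First, deg p = 4. The shape is more complex than any degree-3 curve.
Next, checking where it meets the axes: the visible y-axis segment lies entirely on the curve; it meets the x-axis at x = 0 (among the integer gridlines).
Finally, fitting integer coefficients to these (and the overall shape) gives p.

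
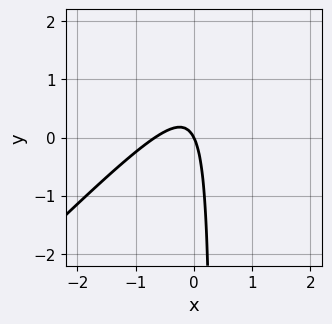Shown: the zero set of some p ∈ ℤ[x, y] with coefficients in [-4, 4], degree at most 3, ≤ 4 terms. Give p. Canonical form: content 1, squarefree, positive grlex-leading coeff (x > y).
3*x^2 - 3*x*y + 2*x + y

deg p = 2. No degree-1 curve has this shape.
Reading off the gridlines: it crosses the x-axis at the gridline x = 0; it crosses the y-axis at the gridline y = 0.
Together with the visible shape, these determine p as stated.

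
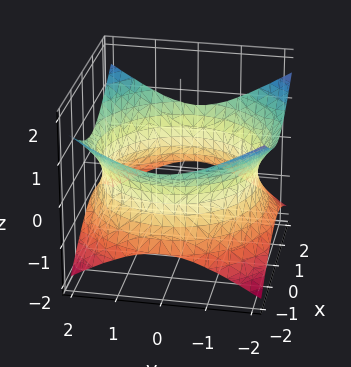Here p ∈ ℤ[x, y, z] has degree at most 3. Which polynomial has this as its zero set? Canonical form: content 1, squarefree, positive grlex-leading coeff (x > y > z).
x^2 + y^2 - 2*z^2 - 3

First, deg p = 2. No degree-1 surface has this shape.
Next, symmetries: every cross-section ⟂ z is a circle, so x, y appear only via x² + y².
Then, from the visible intercepts: a circular section at z = 0 has radius between 1 and 2; the surface avoids every integer z-axis point in the box.
Finally, solving for integer coefficients yields p as stated.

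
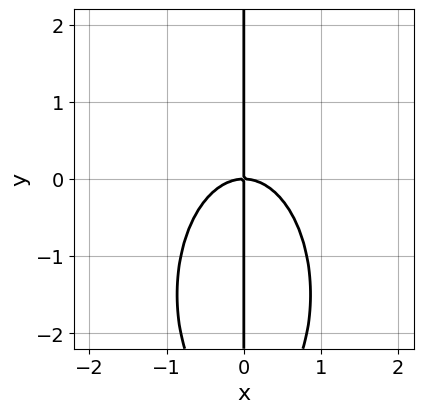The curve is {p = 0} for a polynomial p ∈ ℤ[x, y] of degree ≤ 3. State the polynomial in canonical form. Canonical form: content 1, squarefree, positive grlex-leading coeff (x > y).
deg p = 3. The shape is more complex than any degree-2 curve.
From the axis intercepts and sections: it crosses the x-axis at the gridline x = 0; every point of the y-axis in the box is on the curve.
Together with the visible shape, these determine p as stated.

3*x^3 + x*y^2 + 3*x*y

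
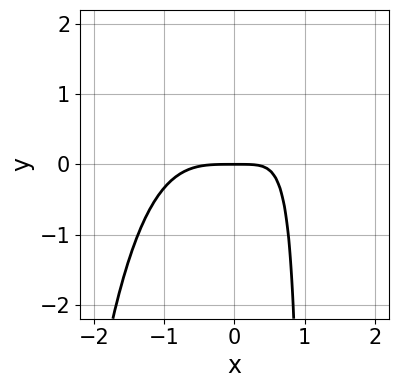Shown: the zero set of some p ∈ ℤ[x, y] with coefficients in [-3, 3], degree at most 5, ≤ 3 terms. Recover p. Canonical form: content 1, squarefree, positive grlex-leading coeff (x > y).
2*x^4 - 3*x*y + 3*y

deg p = 4. The shape is more complex than any degree-3 curve.
From the visible intercepts: it meets the x-axis at x = 0 (among the integer gridlines); it meets the y-axis at y = 0 (among the integer gridlines).
Assembling these constraints gives the stated polynomial.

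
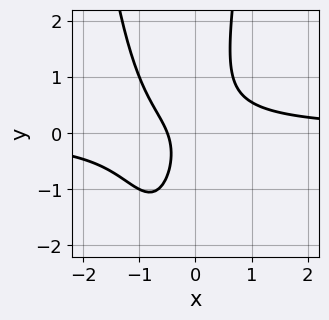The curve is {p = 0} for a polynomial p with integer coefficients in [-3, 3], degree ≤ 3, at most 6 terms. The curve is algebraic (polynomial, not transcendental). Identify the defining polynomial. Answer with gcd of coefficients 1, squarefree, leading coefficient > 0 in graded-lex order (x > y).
1. deg p = 3.
2. Against the integer gridlines: no y-intercept at any integer in the box.
3. Together with the visible shape, these determine p as stated.

3*x^2*y + 3*x*y - y^2 - 2*x - 1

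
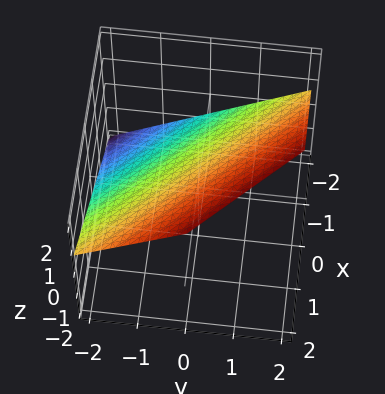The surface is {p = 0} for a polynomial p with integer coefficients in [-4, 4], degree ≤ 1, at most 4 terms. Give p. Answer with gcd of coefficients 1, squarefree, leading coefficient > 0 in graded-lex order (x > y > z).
1. deg p = 1. Every cross-section is a straight line — this is a plane.
2. Against the integer gridlines: one x-axis crossing is at x = -1; one y-axis crossing is at y = -1.
3. Fitting integer coefficients to these (and the overall shape) gives p.

2*x + 2*y - 3*z + 2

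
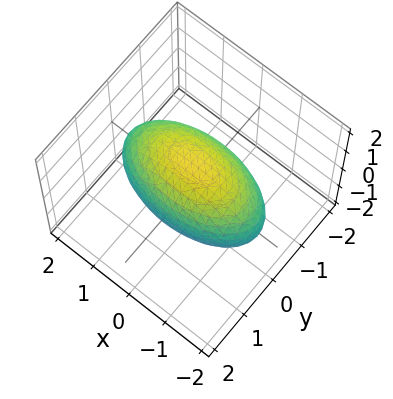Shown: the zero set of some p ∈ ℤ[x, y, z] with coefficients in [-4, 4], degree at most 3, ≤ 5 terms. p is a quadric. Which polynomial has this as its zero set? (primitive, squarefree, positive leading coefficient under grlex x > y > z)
(a) The degree is 2 — bounded and convex; a quadric.
(b) Symmetries: mirror symmetry y ↦ −y ⇒ only even powers of y; it's symmetric under z → −z, forcing even powers of z; the x ↦ −x reflection is a symmetry, so x appears only in even powers.
(c) From the visible intercepts: among the integer gridlines, it crosses the y-axis at y ∈ {-1, 1}.
(d) Putting this together gives p.

x^2 + 3*y^2 + 2*z^2 - 3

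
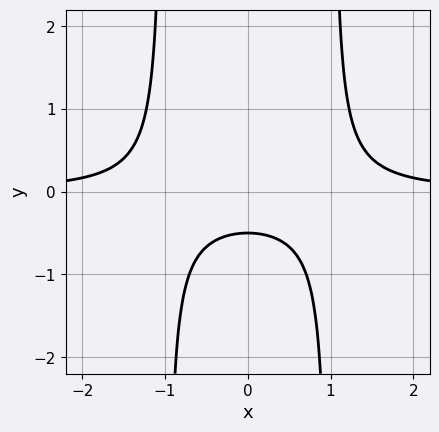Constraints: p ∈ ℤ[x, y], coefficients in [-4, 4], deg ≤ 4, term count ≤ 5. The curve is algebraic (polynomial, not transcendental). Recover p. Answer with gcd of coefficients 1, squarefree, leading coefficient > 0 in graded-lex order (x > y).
1. Degree: a generic line meets the curve in up to 3 points, so deg p = 3.
2. Symmetries: the x ↦ −x reflection is a symmetry, so x appears only in even powers.
3. Reading off the gridlines: it misses every integer gridline on the x-axis.
4. Together with the visible shape, these determine p as stated.

2*x^2*y - 2*y - 1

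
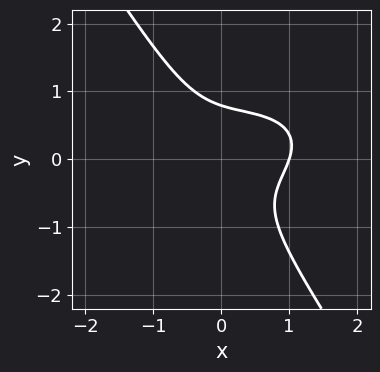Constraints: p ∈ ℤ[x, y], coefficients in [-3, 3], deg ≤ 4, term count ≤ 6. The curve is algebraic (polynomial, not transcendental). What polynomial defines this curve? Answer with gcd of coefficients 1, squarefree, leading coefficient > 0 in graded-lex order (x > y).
(a) The degree is 3 — a generic line meets the curve in up to 3 points.
(b) From the axis intercepts and sections: it crosses the x-axis at the gridline x = 1.
(c) Putting this together gives p.

x^3 - x^2*y + 2*x*y^2 + 2*y^3 - 1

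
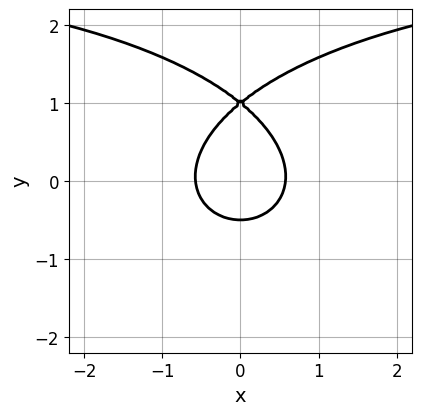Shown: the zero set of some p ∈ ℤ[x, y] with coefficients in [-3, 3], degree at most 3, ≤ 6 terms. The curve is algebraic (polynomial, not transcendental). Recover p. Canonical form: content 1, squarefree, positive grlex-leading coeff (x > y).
x^2*y + 2*y^3 - 3*x^2 - 3*y^2 + 1

Degree: a generic line meets the curve in up to 3 points, so deg p = 3.
Symmetries: it's symmetric under x → −x, forcing even powers of x.
From the axis intercepts and sections: it meets the y-axis at y = 1 (among the integer gridlines).
Putting this together gives p.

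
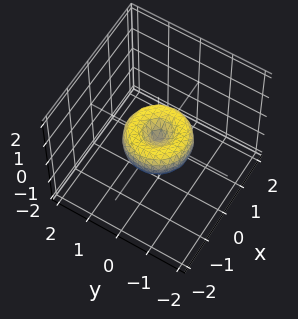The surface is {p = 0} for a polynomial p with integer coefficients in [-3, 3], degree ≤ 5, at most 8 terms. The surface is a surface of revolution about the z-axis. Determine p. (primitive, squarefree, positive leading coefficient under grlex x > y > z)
(a) Degree: the shape is more complex than any degree-3 surface, so deg p = 4.
(b) Symmetry: the z-axis is an axis of rotation, so x and y enter only as x² + y².
(c) From the axis intercepts and sections: among the integer gridlines, it crosses the x-axis at x ∈ {-1, 0, 1}; a circular section at z = 0 has radius exactly 1; it crosses the z-axis at the gridline z = 0.
(d) Together with the visible shape, these determine p as stated. Check: (0, -1, 0) on the y-axis lies on the surface, and p(0, -1, 0) = 0. ✓

x^4 + 2*x^2*y^2 + y^4 - x^2 - y^2 + z^2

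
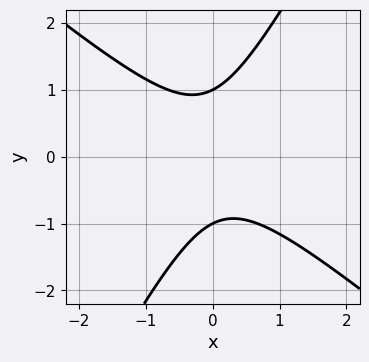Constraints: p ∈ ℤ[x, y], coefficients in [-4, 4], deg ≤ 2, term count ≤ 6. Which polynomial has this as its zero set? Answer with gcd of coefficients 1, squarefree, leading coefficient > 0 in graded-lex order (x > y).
First, deg p = 2. The shape is more complex than any degree-1 curve.
Next, against the integer gridlines: no x-intercept at any integer in the box; the y-axis gridline crossings are at y ∈ {-1, 1}.
Finally, these observations pin down the coefficients.

3*x^2 + 2*x*y - 2*y^2 + 2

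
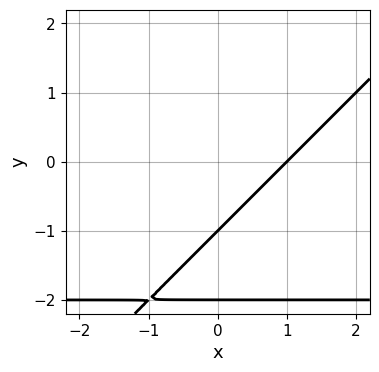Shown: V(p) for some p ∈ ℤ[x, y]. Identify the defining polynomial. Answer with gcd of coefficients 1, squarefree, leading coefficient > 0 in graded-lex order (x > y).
x*y - y^2 + 2*x - 3*y - 2

First, the degree is 2 — a generic line meets the curve in up to 2 points.
Next, from the visible intercepts: the y-axis gridline crossings are at y ∈ {-2, -1}; it crosses the x-axis at the gridline x = 1.
Finally, fitting integer coefficients to these (and the overall shape) gives p.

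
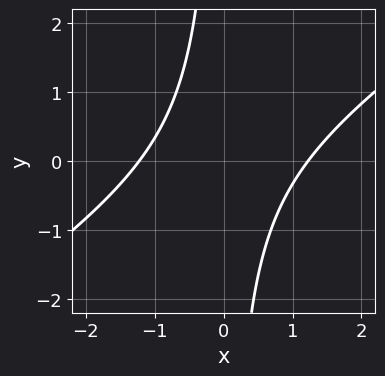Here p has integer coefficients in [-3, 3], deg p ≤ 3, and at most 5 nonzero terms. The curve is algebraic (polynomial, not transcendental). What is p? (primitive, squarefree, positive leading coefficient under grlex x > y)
2*x^2 - 3*x*y - 3

1. deg p = 2.
2. From the axis intercepts and sections: it misses every integer gridline on the y-axis.
3. Assembling these constraints gives the stated polynomial.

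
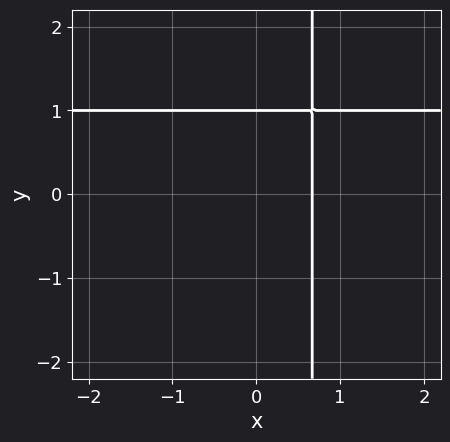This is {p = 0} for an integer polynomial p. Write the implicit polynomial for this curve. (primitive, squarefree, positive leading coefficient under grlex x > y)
3*x*y - 3*x - 2*y + 2

1. The degree is 2 — no degree-1 curve has this shape.
2. From the visible intercepts: it meets the y-axis at y = 1 (among the integer gridlines).
3. Fitting integer coefficients to these (and the overall shape) gives p.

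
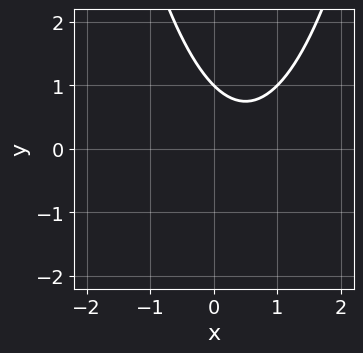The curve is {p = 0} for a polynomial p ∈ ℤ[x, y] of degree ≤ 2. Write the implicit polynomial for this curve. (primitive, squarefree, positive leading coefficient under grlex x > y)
x^2 - x - y + 1

(a) Degree: the shape is more complex than any degree-1 curve, so deg p = 2.
(b) Against the integer gridlines: it crosses the y-axis at the gridline y = 1; the curve avoids every integer x-axis point in the box.
(c) Together with the visible shape, these determine p as stated.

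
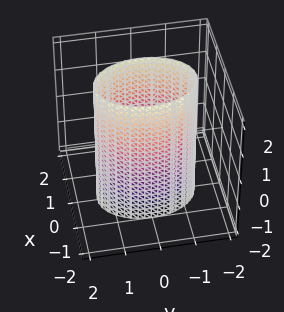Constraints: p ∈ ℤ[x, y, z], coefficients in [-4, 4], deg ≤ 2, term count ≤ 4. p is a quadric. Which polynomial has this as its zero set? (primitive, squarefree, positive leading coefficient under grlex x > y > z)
First, degree: constant cross-section along one axis; a quadric, so deg p = 2.
Then, symmetries: mirror symmetry z ↦ −z ⇒ only even powers of z; mirror symmetry y ↦ −y ⇒ only even powers of y; mirror symmetry x ↦ −x ⇒ only even powers of x.
Then, reading off the gridlines: among the integer gridlines, it crosses the x-axis at x ∈ {-1, 1}; the surface avoids every integer z-axis point in the box.
Finally, matching integer coefficients to the picture gives p.

2*x^2 + y^2 - 2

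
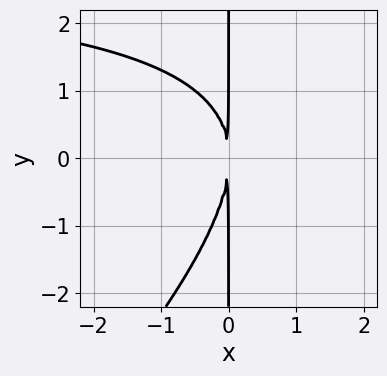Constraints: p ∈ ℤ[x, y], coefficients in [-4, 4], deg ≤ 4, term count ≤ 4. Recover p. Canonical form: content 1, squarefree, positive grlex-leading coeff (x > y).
x^2*y - x*y^2 - 3*x^2

Degree: the shape is more complex than any degree-2 curve, so deg p = 3.
From the visible intercepts: the visible y-axis segment lies entirely on the curve.
Assembling these constraints gives the stated polynomial.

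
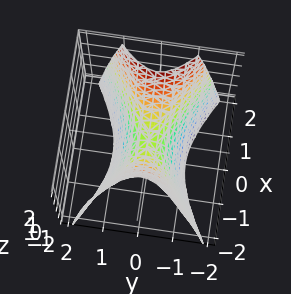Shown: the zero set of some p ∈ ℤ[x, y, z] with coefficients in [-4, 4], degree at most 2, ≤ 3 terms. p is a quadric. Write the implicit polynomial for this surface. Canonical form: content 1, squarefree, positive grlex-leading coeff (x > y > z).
x^2 - 2*y^2 - z

deg p = 2. A hyperbolic paraboloid; a quadric.
Symmetries: mirror symmetry x ↦ −x ⇒ only even powers of x; the y ↦ −y reflection is a symmetry, so y appears only in even powers.
Reading off the gridlines: it meets the z-axis at z = 0 (among the integer gridlines); one y-axis crossing is at y = 0.
Solving for integer coefficients yields p as stated.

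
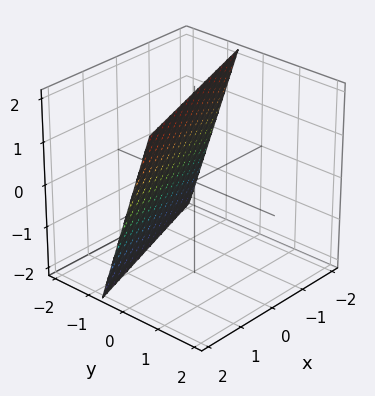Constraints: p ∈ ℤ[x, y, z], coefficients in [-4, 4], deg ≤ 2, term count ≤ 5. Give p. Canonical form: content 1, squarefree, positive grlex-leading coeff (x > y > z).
x - 3*y + z - 2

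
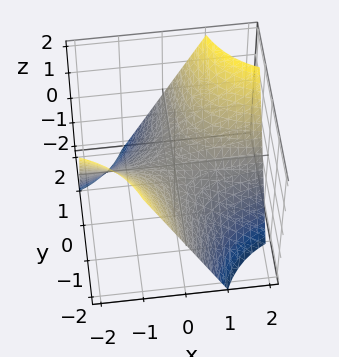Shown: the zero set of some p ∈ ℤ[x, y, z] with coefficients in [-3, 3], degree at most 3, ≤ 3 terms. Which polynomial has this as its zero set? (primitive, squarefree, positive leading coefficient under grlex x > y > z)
x*y - z

deg p = 2.
Against the integer gridlines: the visible x-axis segment lies entirely on the surface; the visible y-axis segment lies entirely on the surface.
Solving for integer coefficients yields p as stated.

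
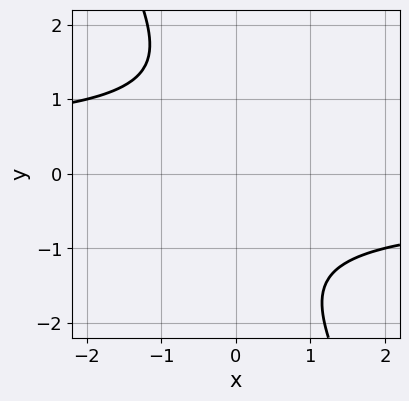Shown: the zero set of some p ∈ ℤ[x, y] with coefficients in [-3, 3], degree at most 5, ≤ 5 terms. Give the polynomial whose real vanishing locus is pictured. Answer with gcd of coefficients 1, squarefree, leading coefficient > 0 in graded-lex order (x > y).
First, degree: a generic line meets the curve in up to 4 points, so deg p = 4.
Next, checking where it meets the axes: no x-intercept at any integer in the box; no y-intercept at any integer in the box.
Finally, fitting integer coefficients to these (and the overall shape) gives p.

2*x*y^3 + y^4 + 3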